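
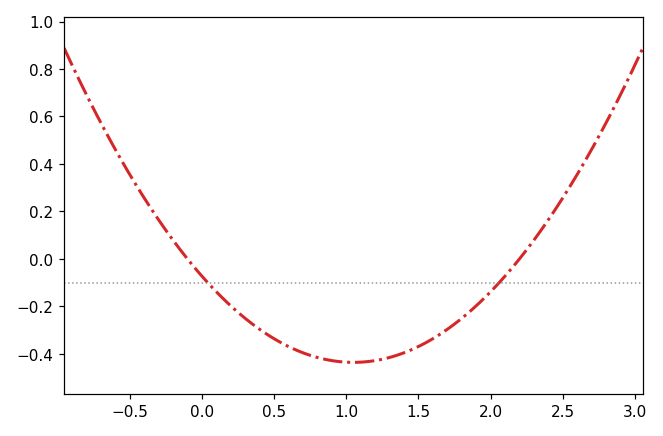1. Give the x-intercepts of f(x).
-0.1, 2.2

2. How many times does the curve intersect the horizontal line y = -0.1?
2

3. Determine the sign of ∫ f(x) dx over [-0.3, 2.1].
negative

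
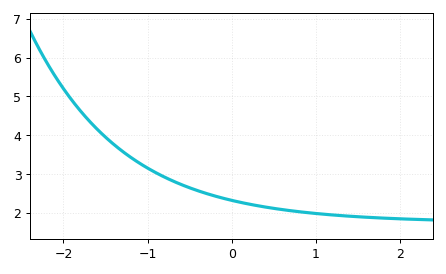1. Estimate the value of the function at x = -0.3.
2.5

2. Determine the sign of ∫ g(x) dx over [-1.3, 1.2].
positive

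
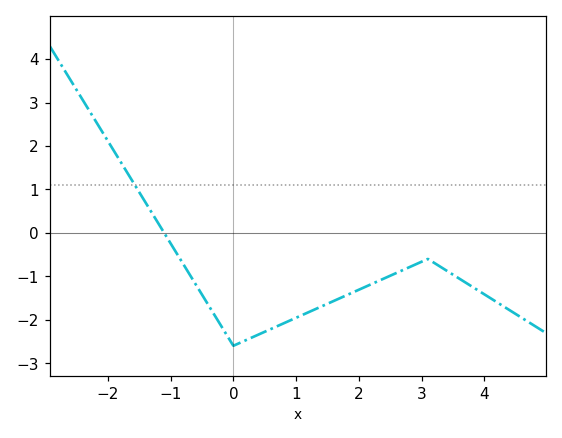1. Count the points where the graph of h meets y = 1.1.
1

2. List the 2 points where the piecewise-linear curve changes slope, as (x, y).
(0, -2.6); (3.1, -0.6)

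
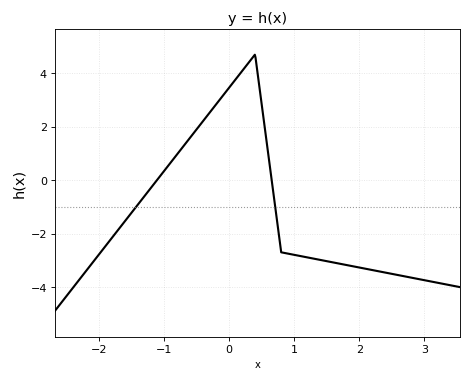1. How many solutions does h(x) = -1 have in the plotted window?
2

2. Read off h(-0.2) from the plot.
2.8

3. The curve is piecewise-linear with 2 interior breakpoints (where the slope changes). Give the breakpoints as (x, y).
(0.4, 4.7); (0.8, -2.7)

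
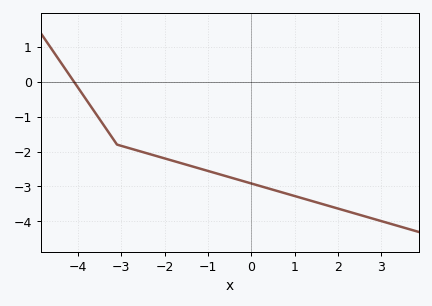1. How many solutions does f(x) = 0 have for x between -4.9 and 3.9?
1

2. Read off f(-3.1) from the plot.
-1.8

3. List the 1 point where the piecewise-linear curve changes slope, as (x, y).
(-3.1, -1.8)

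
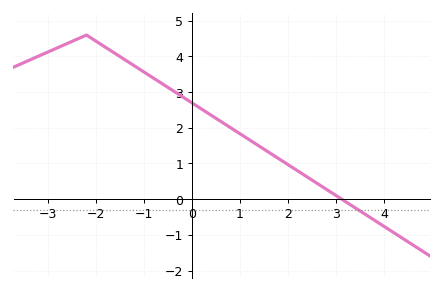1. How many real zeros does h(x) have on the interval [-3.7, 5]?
1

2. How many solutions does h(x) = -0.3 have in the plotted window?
1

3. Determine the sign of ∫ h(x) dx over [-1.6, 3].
positive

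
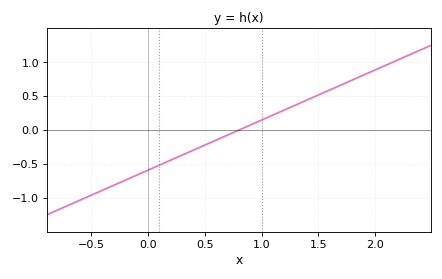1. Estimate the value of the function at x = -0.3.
-0.814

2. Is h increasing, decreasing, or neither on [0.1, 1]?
increasing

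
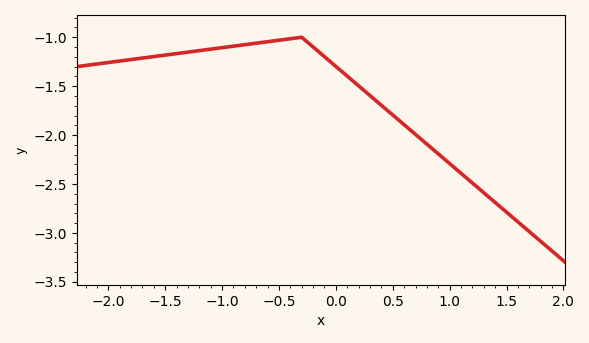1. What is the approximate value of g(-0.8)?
-1.1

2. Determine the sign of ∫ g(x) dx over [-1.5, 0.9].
negative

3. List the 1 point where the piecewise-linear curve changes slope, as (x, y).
(-0.3, -1)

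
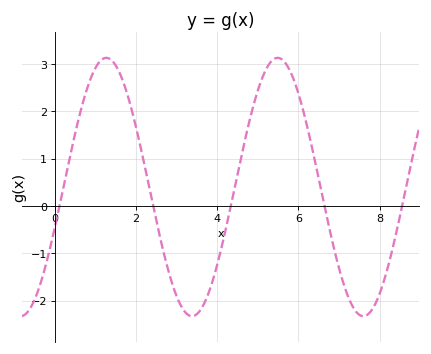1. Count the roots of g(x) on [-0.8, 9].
5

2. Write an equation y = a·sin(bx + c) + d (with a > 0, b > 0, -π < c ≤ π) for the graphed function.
y = 2.73sin(1.5x - 0.32) + 0.4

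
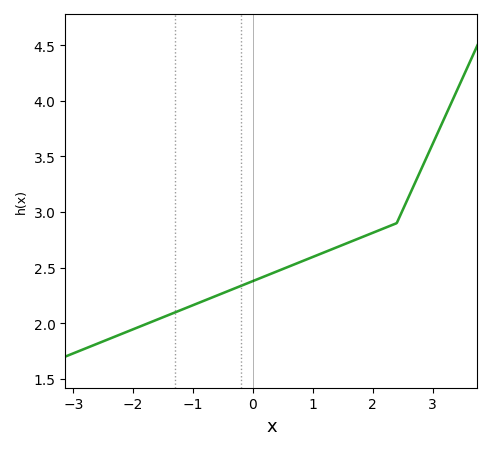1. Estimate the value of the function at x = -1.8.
1.99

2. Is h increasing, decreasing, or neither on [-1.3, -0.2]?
increasing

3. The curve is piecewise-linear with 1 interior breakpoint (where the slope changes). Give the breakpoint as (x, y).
(2.4, 2.9)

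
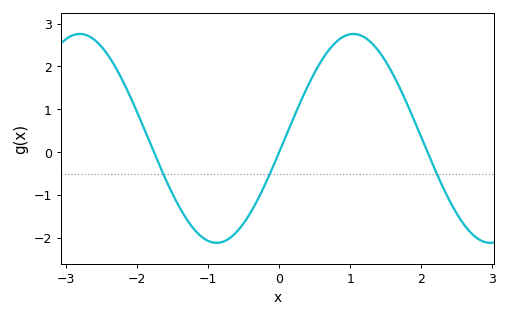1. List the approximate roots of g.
-1.8, 0, 2.1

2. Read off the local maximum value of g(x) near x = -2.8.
2.8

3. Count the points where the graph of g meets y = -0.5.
3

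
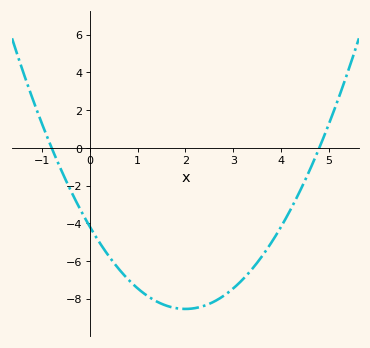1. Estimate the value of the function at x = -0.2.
-3.2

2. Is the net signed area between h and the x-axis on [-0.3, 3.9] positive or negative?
negative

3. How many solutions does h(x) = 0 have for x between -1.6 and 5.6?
2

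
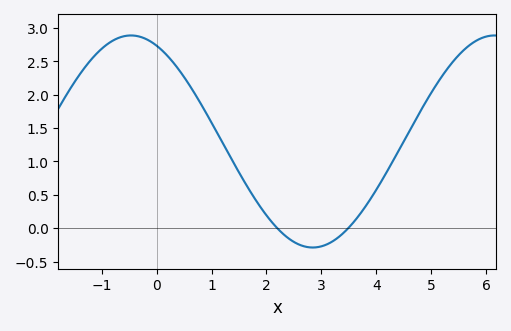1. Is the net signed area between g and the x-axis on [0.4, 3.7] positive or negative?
positive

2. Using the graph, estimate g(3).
-0.272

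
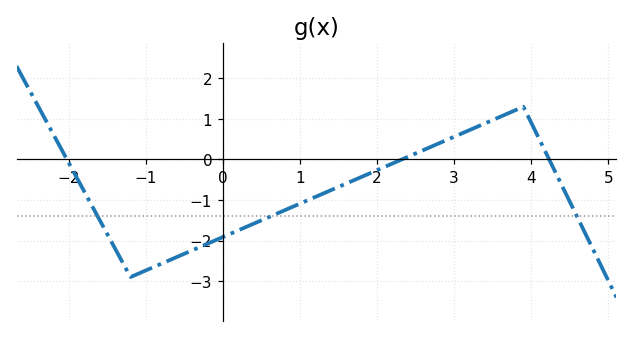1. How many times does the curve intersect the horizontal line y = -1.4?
3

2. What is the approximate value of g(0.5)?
-1.5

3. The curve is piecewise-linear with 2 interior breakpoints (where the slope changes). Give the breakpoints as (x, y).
(-1.2, -2.9); (3.9, 1.3)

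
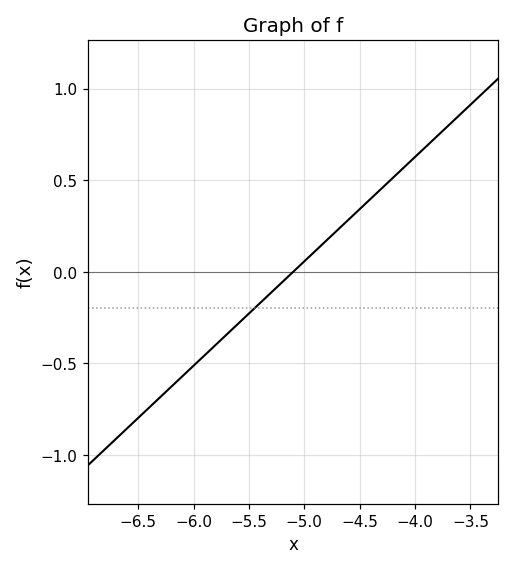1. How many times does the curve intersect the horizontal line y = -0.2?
1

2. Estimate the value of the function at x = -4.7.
0.228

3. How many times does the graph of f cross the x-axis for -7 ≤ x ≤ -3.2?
1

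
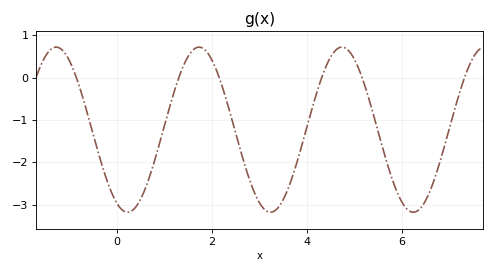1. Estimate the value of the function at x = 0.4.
-3.1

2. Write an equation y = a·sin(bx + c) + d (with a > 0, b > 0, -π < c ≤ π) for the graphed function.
y = 1.95sin(2.1x - 2) - 1.23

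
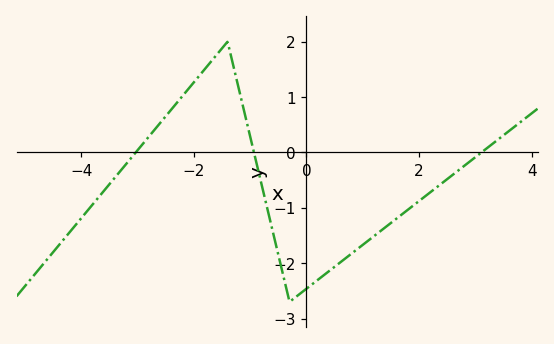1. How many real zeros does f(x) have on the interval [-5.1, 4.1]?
3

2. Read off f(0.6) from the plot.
-1.99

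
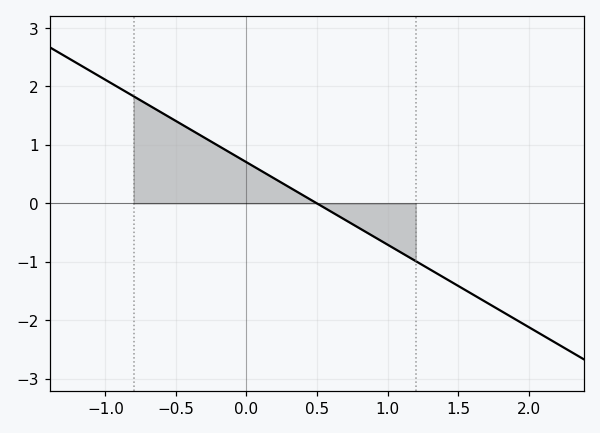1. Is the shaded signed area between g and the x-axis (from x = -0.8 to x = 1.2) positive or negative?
positive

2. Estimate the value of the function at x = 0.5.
0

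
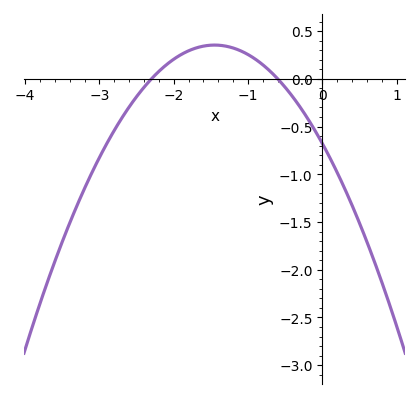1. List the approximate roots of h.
-2.3, -0.6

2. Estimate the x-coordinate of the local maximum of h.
-1.45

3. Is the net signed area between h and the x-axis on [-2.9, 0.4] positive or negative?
negative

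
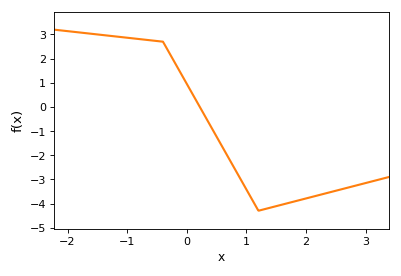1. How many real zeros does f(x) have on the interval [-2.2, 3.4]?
1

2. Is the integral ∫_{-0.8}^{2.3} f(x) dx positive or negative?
negative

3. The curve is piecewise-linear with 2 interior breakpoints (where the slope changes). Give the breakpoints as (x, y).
(-0.4, 2.7); (1.2, -4.3)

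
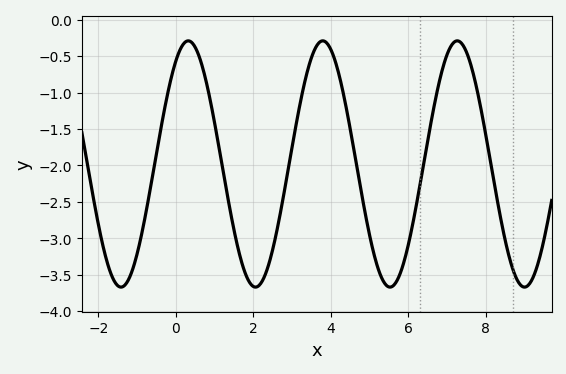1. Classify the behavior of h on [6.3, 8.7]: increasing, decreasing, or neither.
neither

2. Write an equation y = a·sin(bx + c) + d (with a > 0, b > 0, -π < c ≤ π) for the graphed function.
y = 1.69sin(1.81x + 0.99) - 1.98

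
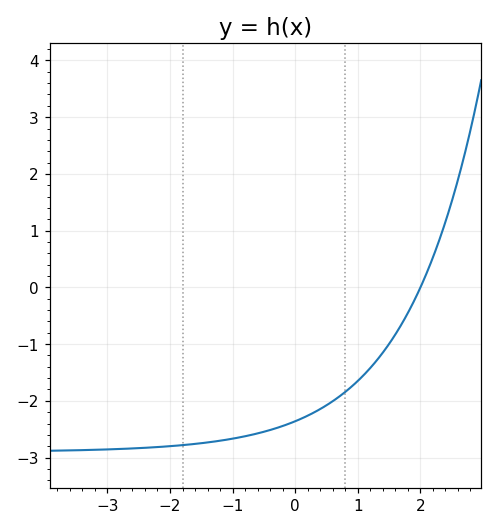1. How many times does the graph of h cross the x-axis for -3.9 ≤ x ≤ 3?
1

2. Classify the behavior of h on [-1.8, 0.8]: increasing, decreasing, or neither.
increasing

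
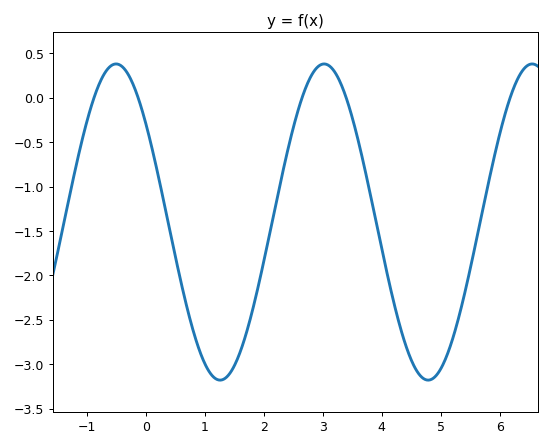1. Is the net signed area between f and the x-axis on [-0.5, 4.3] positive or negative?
negative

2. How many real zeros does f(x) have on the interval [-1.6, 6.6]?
5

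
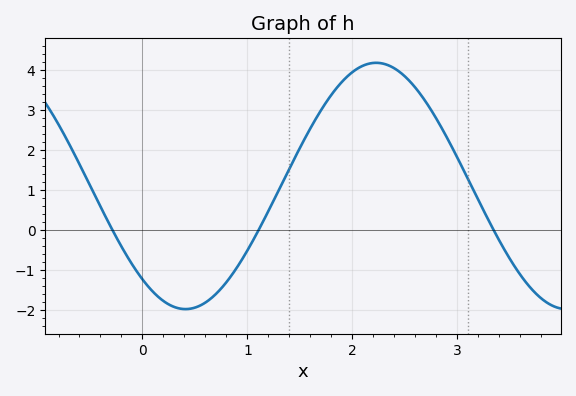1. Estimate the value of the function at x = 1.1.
-0.036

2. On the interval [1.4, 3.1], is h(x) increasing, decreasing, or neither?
neither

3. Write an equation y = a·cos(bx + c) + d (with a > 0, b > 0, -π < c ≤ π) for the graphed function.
y = 3.08cos(1.73x + 2.43) + 1.1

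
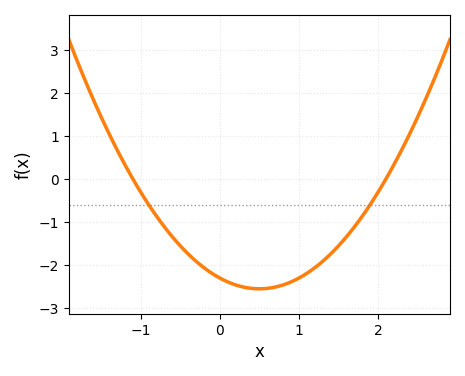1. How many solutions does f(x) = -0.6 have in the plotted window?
2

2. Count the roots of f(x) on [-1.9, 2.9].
2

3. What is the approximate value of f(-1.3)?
0.68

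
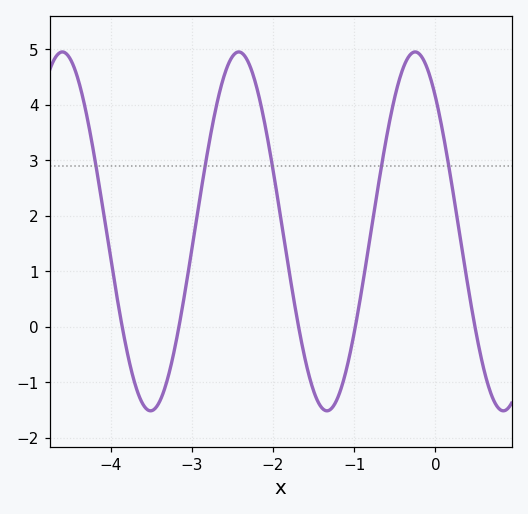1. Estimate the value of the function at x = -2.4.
4.9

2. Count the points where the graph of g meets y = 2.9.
5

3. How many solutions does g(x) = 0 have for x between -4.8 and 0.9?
5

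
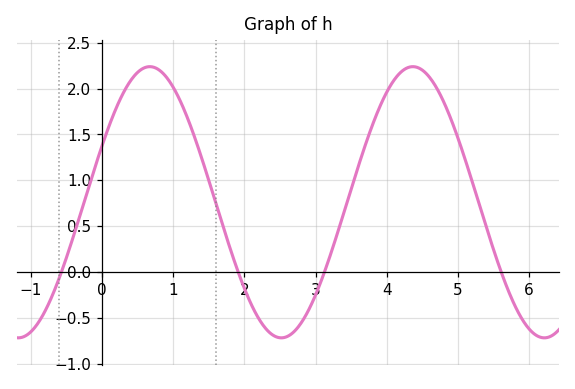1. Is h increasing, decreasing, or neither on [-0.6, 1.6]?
neither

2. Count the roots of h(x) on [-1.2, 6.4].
4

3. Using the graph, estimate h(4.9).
1.67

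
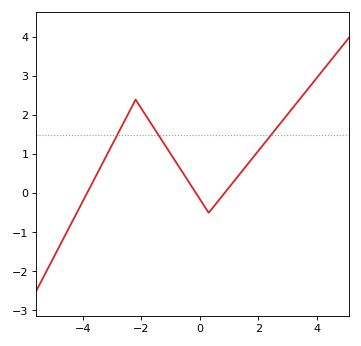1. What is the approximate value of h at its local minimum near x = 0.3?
-0.5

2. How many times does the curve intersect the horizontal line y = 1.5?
3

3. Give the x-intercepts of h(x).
-3.8, -0.2, 0.8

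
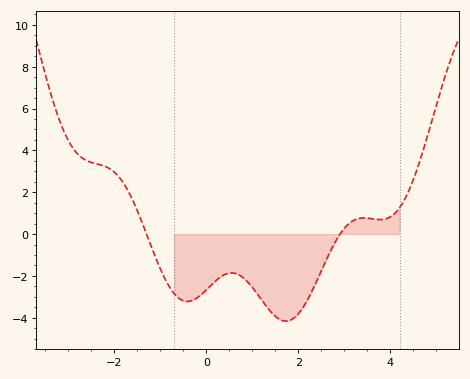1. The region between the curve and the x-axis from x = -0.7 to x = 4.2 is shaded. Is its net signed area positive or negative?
negative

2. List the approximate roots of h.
-1.3, 2.91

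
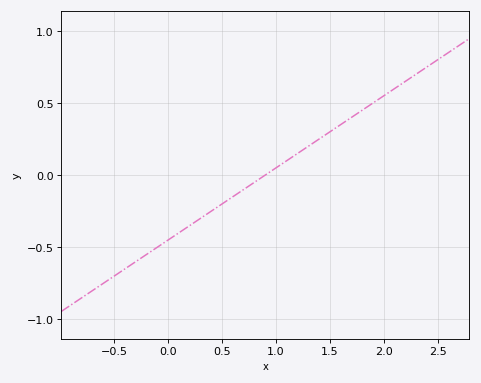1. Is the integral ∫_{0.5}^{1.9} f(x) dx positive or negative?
positive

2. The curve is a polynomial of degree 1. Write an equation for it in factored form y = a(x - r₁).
y = 0.5(x - 0.9)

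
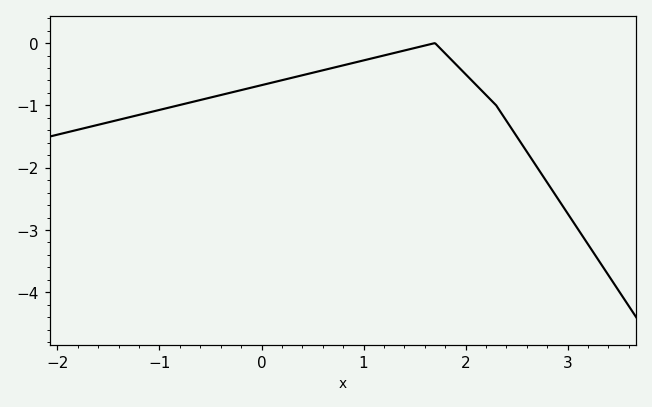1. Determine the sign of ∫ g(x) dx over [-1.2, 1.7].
negative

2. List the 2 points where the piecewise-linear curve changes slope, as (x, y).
(1.7, 0); (2.3, -1)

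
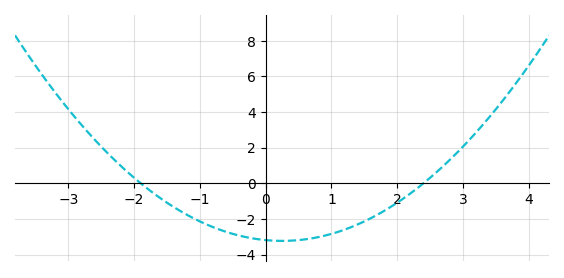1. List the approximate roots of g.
-1.8, 2.4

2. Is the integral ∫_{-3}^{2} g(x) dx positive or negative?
negative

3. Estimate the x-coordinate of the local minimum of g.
0.2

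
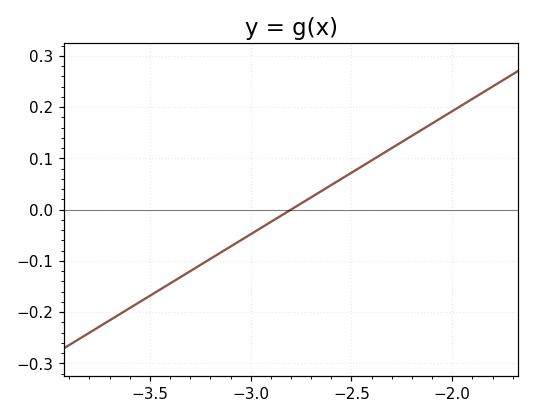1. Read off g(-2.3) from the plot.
0.12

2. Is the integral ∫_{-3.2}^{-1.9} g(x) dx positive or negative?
positive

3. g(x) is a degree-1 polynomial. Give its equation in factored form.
y = 0.24(x + 2.8)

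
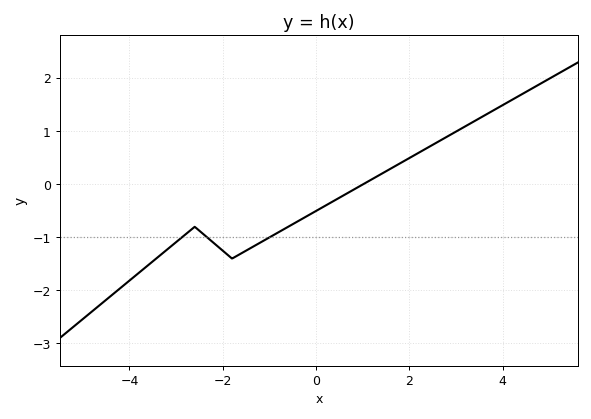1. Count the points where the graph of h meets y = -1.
3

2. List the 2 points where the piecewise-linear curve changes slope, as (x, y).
(-2.6, -0.8); (-1.8, -1.4)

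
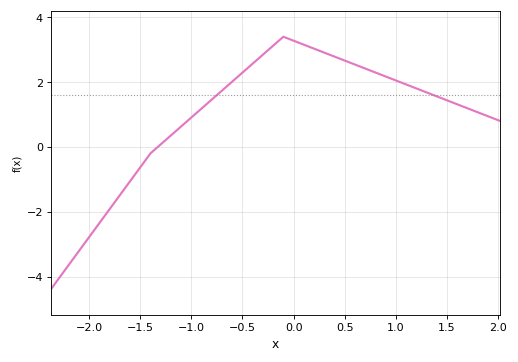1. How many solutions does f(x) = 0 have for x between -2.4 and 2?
1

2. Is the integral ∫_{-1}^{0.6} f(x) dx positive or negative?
positive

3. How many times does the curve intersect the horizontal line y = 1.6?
2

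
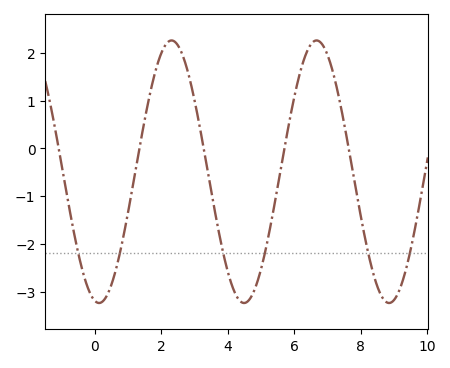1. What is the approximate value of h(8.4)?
-2.68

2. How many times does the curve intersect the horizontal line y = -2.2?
6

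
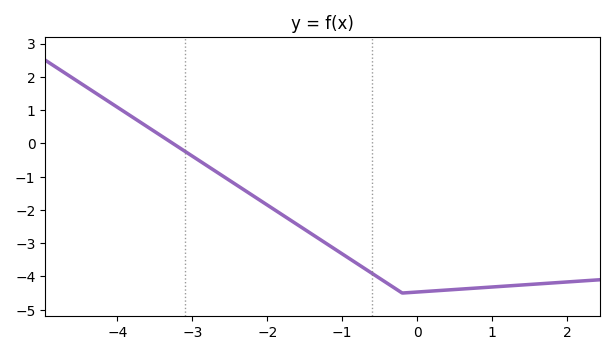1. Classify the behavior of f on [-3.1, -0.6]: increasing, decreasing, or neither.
decreasing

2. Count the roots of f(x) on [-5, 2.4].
1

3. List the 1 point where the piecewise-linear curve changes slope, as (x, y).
(-0.2, -4.5)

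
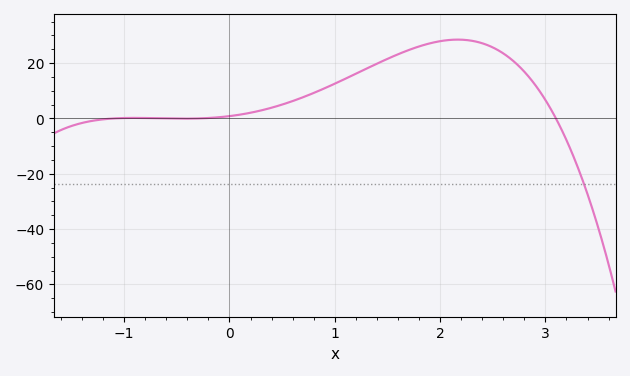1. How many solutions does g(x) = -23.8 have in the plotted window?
1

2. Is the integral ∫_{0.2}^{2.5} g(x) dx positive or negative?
positive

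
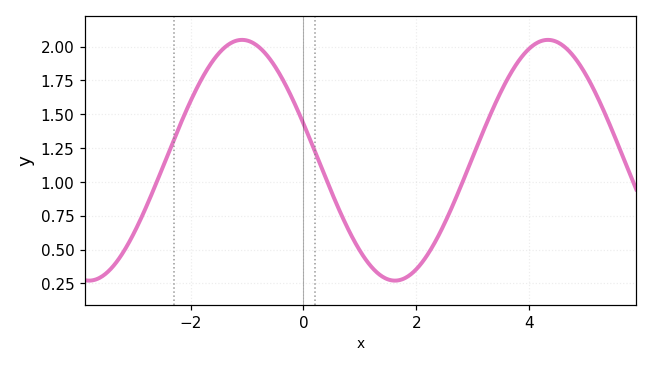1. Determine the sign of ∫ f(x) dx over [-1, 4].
positive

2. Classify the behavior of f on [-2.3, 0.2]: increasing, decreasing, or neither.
neither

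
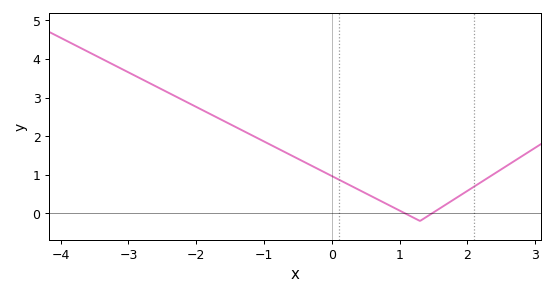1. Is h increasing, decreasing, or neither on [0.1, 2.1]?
neither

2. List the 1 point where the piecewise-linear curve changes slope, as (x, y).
(1.3, -0.2)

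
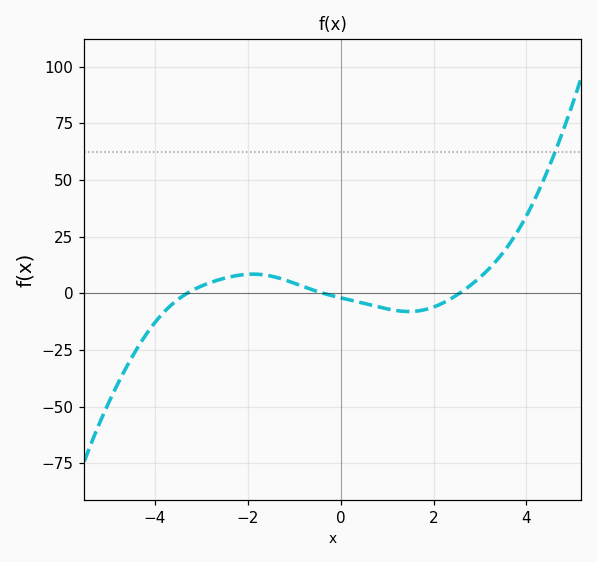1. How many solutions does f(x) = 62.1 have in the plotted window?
1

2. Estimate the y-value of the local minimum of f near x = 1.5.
-8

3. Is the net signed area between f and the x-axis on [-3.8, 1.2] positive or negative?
positive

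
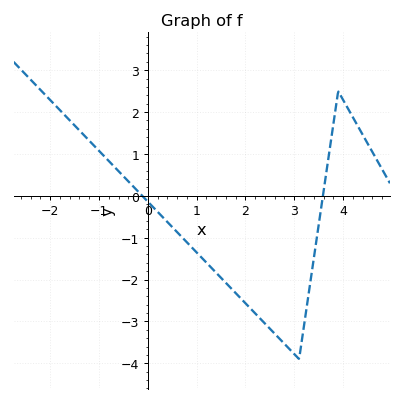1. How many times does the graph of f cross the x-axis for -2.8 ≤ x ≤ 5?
2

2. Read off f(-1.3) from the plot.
1.4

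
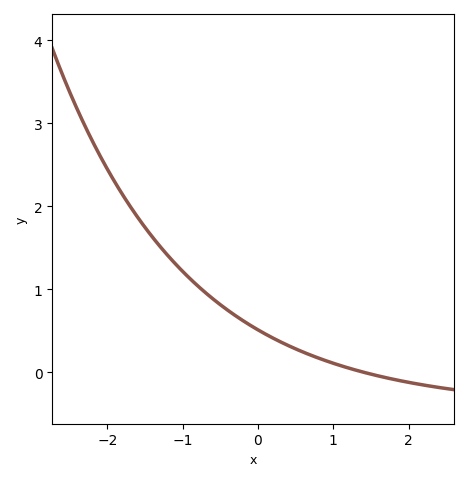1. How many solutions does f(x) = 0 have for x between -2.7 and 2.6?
1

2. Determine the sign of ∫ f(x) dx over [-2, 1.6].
positive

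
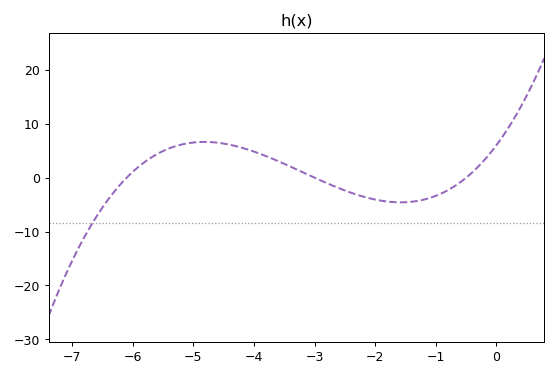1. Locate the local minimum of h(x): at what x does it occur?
-1.6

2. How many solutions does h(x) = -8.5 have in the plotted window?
1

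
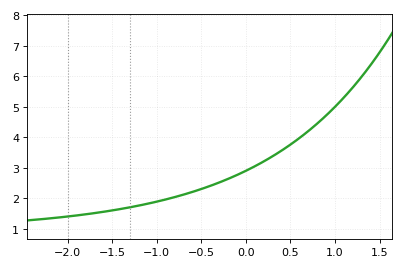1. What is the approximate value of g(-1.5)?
1.6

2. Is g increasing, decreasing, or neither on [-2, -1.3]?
increasing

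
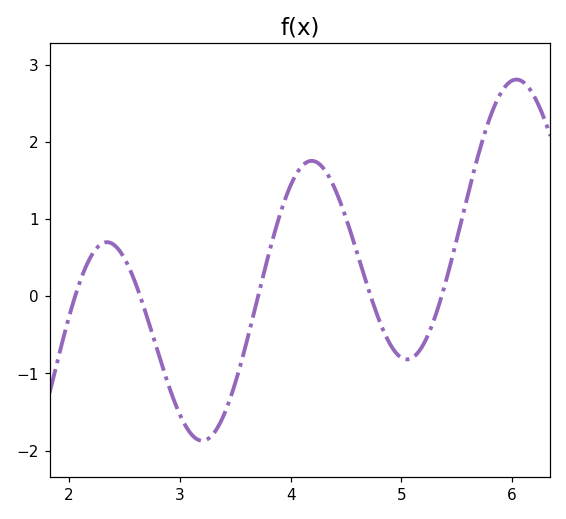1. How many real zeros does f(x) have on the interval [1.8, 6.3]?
5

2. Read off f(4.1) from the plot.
1.7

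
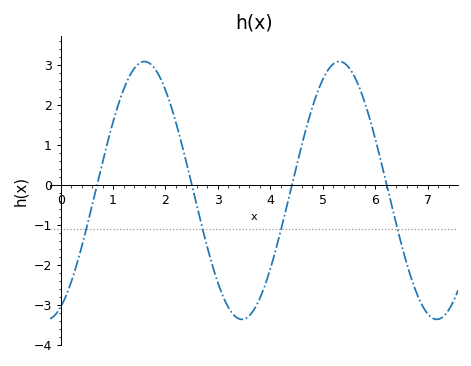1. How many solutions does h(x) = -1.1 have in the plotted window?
4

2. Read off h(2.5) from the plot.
0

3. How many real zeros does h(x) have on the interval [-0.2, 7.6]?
4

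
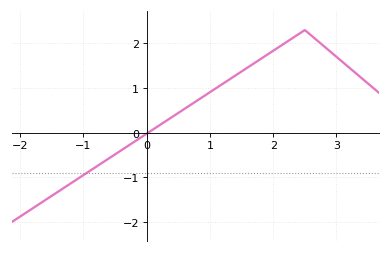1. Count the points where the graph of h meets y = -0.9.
1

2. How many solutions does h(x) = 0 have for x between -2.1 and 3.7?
1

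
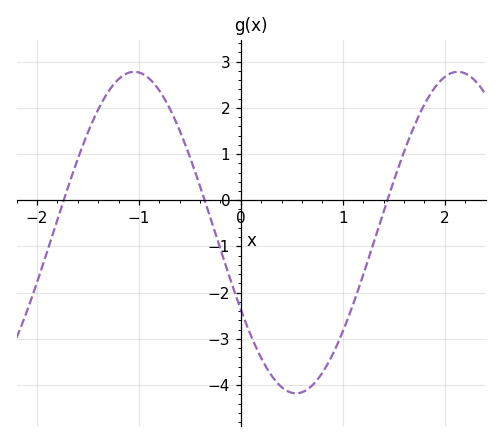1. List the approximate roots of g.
-1.74, -0.355, 1.44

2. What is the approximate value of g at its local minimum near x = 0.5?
-4.18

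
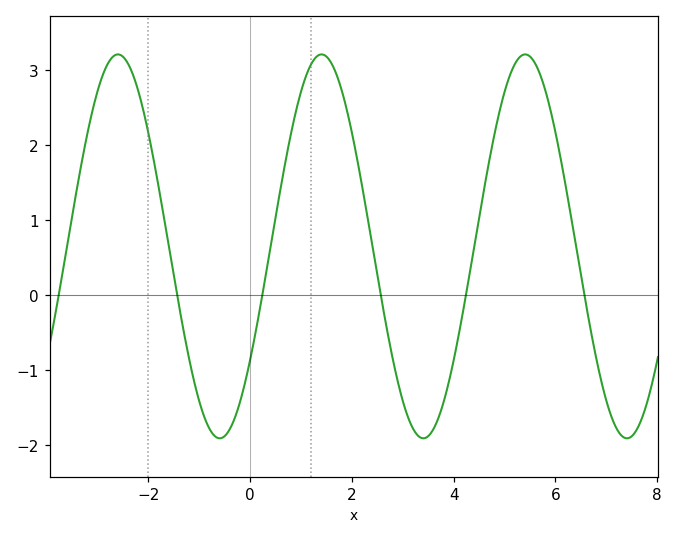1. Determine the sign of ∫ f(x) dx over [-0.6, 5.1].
positive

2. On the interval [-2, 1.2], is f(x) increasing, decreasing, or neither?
neither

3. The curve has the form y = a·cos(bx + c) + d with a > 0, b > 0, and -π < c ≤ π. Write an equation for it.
y = 2.56cos(1.6x - 2.2) + 0.65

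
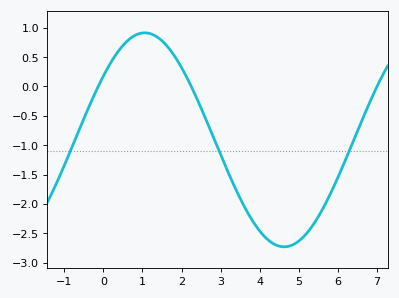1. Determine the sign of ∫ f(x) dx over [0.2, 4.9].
negative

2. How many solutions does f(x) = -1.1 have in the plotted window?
3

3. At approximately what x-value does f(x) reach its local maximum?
1.06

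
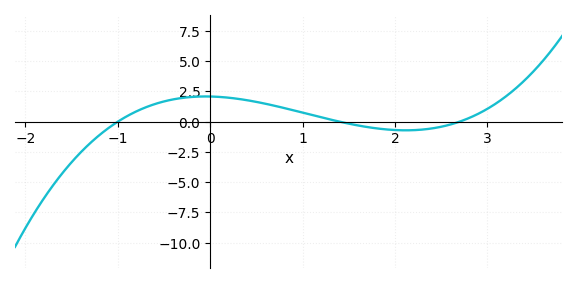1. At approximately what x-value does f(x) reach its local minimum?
2.1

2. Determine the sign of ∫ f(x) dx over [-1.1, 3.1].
positive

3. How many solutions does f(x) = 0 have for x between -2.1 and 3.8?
3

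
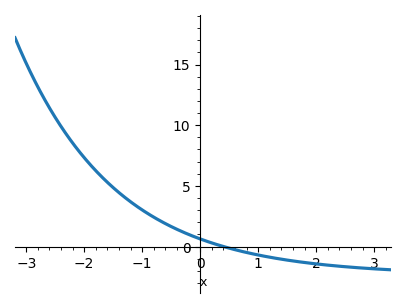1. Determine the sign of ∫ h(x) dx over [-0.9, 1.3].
positive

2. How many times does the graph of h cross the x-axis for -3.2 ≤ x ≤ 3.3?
1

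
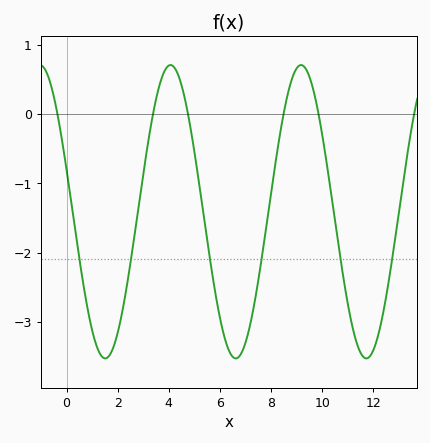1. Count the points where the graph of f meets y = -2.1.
6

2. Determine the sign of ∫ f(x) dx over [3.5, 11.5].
negative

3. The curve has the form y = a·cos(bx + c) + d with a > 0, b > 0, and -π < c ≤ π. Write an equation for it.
y = 2.12cos(1.23x + 1.28) - 1.41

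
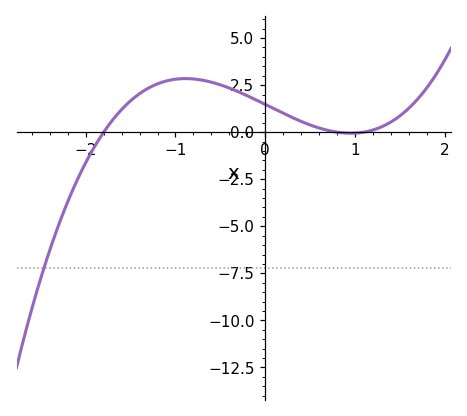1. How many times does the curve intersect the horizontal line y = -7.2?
1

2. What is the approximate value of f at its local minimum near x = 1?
0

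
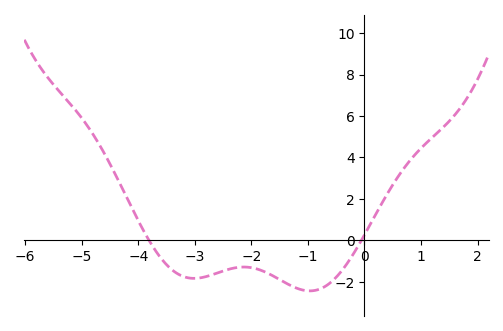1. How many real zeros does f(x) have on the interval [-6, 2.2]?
2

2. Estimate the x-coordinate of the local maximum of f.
-2.2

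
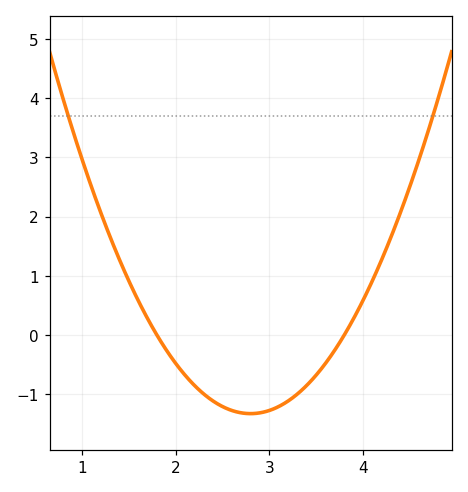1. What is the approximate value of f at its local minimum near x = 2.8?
-1.33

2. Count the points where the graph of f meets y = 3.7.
2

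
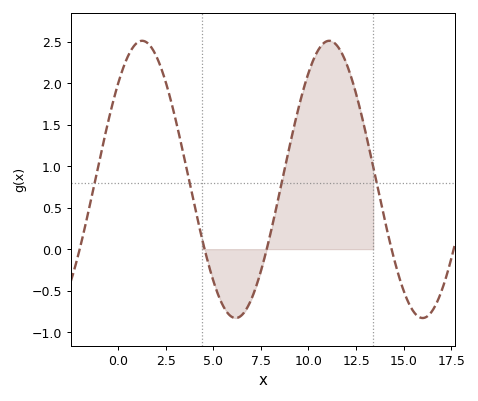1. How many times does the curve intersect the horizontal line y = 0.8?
4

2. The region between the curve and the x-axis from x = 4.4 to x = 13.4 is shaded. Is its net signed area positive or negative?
positive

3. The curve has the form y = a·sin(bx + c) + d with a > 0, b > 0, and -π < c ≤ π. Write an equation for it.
y = 1.67sin(0.64x + 0.76) + 0.84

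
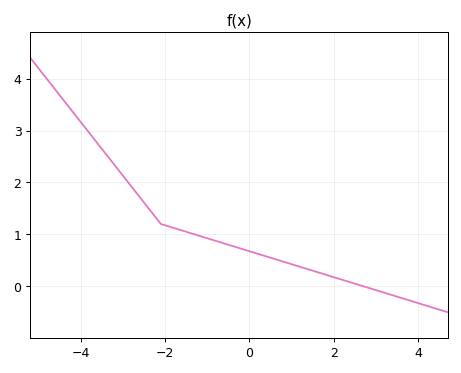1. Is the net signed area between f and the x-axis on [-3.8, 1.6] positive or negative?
positive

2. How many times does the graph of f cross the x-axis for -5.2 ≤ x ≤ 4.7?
1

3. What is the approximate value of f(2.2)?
0.126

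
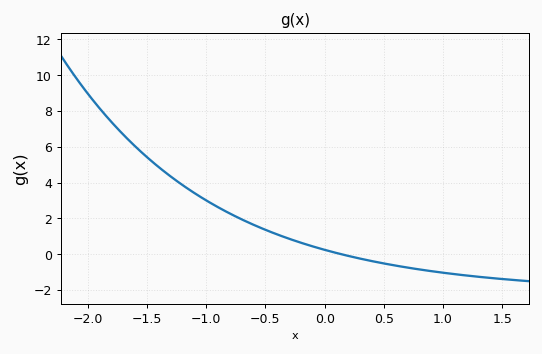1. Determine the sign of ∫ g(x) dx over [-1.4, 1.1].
positive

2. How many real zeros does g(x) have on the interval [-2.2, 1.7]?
1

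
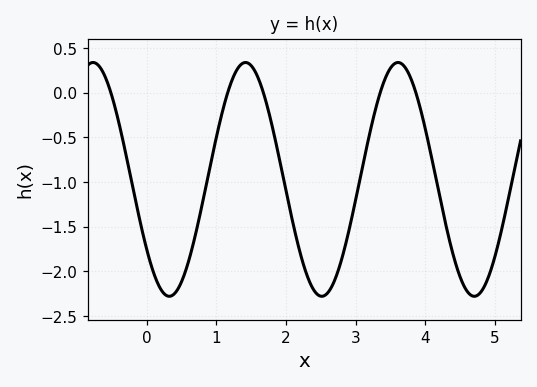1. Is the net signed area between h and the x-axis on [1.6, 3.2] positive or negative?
negative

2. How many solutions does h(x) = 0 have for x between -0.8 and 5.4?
5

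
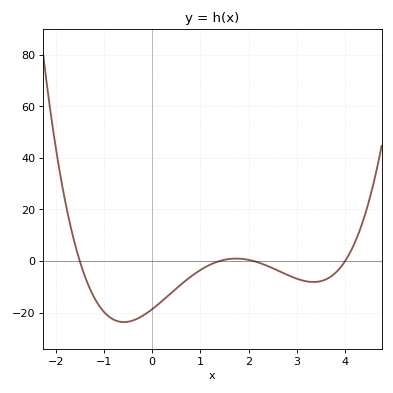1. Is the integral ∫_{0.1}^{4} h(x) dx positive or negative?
negative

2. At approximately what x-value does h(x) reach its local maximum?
1.7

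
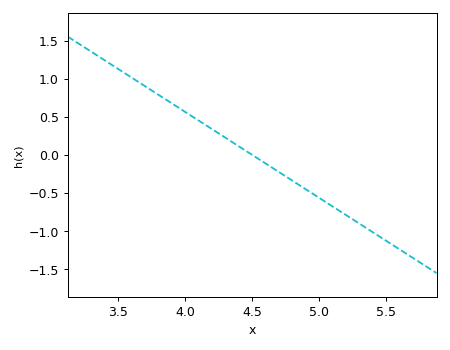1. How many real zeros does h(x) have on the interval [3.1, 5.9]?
1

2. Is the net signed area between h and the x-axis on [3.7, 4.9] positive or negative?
positive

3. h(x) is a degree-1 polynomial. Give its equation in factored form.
y = -1.13(x - 4.5)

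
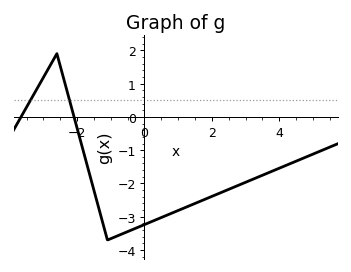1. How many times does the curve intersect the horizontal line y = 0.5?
2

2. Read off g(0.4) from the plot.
-3.1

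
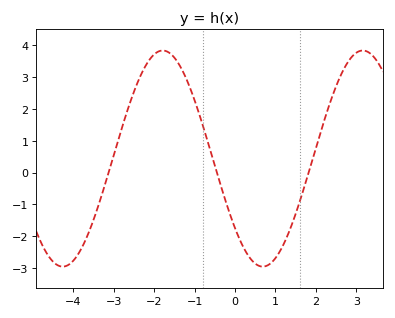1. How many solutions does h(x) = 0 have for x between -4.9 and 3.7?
3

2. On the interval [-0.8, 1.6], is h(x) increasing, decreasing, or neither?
neither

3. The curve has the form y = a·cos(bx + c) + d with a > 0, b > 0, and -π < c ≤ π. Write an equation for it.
y = 3.4cos(1.27x + 2.27) + 0.44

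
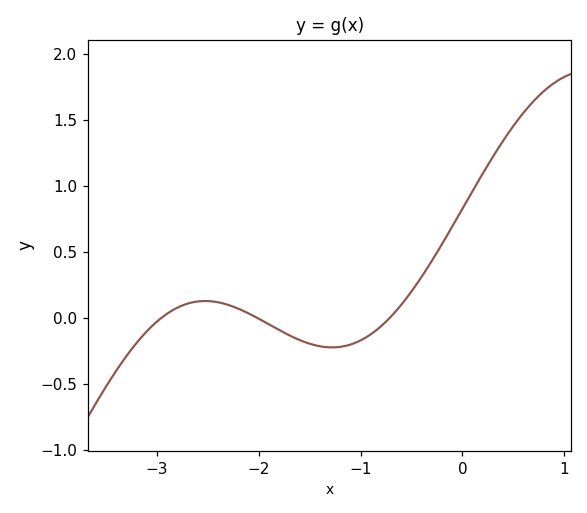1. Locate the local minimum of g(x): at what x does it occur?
-1.28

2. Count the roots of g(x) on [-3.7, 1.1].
3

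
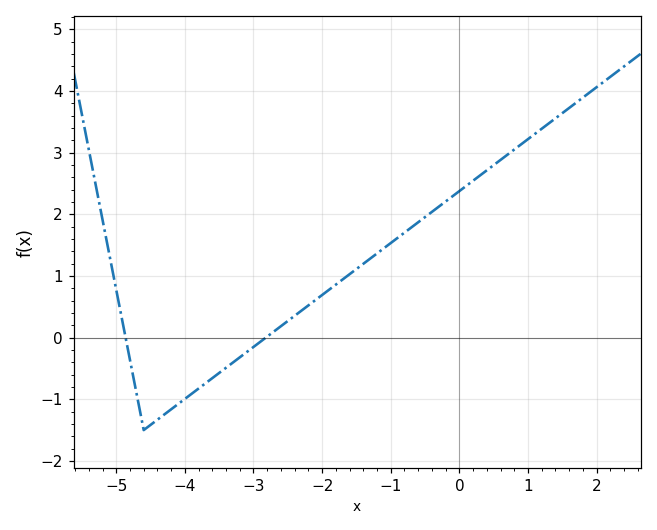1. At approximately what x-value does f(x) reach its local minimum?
-4.6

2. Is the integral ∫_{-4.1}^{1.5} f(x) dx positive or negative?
positive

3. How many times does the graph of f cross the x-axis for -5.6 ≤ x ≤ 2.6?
2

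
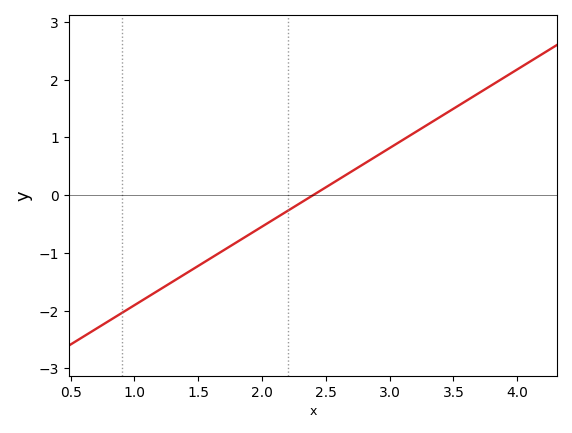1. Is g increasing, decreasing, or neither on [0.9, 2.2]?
increasing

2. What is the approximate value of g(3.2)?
1.1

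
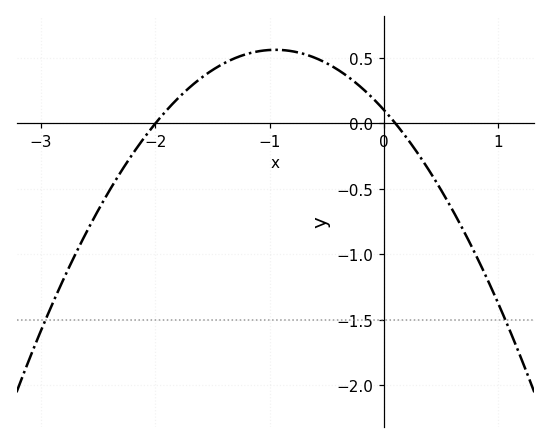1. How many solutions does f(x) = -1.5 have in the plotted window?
2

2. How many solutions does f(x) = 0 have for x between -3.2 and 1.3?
2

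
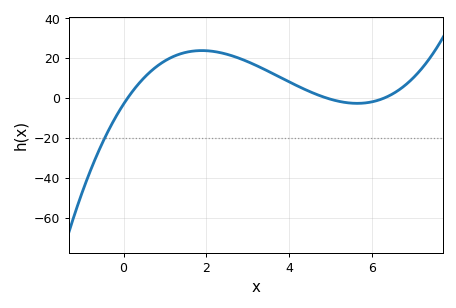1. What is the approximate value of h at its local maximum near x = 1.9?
23.8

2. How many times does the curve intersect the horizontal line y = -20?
1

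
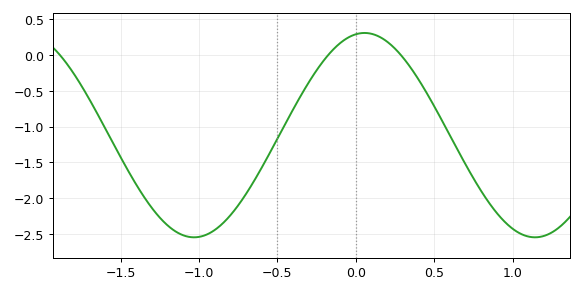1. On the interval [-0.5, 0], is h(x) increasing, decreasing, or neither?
increasing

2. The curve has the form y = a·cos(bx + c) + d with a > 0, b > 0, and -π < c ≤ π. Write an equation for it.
y = 1.42cos(2.9x - 0.16) - 1.12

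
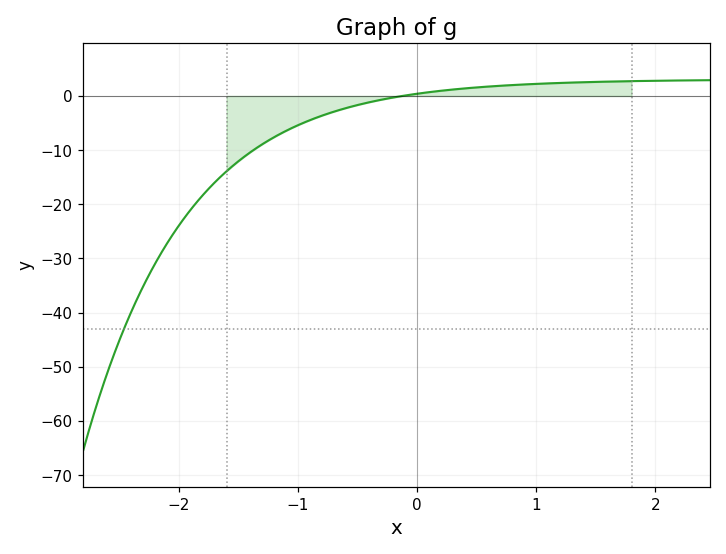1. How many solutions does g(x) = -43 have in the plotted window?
1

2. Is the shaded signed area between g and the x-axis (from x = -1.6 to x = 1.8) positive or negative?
negative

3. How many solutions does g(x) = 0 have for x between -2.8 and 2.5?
1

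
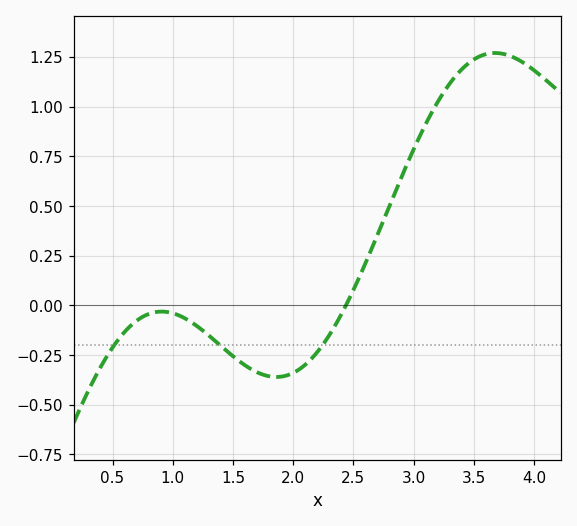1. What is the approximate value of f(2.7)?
0.355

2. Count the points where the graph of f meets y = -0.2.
3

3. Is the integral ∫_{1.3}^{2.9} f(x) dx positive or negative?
negative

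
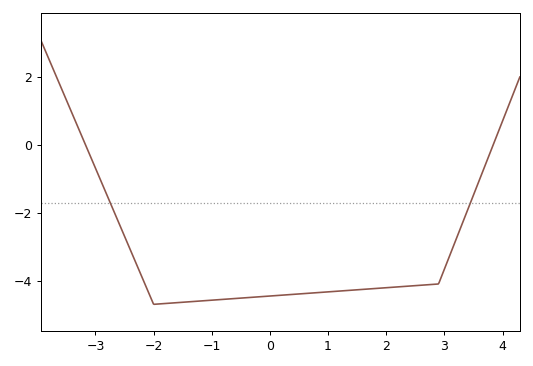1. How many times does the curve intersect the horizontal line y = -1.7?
2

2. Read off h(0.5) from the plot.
-4.4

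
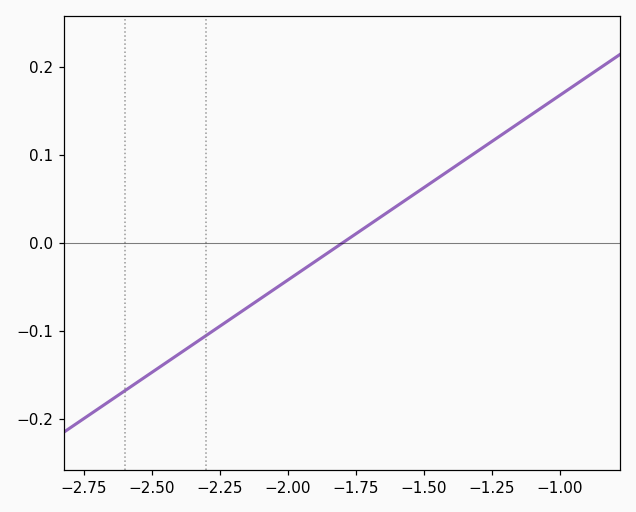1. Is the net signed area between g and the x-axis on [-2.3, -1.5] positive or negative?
negative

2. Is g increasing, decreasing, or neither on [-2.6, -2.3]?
increasing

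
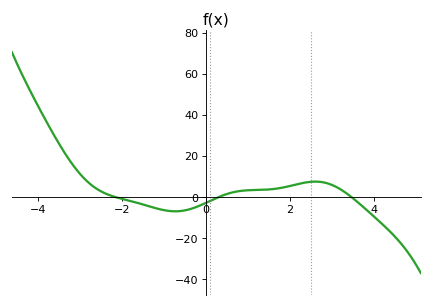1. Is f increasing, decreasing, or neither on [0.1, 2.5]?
increasing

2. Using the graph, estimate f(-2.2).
0.344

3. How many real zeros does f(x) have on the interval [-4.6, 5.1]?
3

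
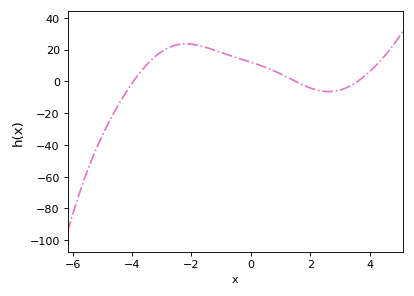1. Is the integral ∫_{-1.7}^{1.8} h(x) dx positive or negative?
positive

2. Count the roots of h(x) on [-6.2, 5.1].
3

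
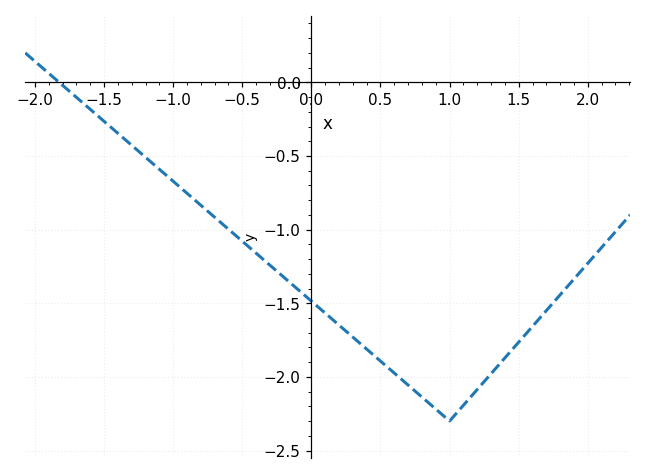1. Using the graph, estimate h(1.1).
-2.19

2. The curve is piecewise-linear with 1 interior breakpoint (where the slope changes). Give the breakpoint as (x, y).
(1, -2.3)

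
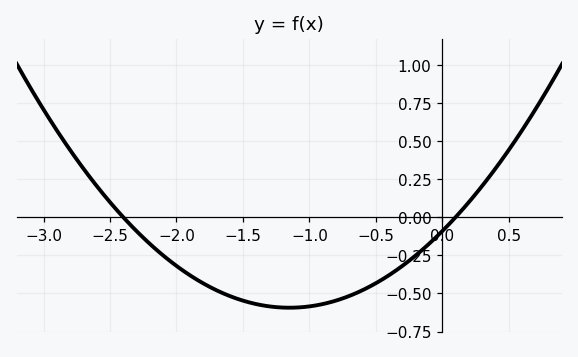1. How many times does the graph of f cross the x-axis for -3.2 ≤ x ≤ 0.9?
2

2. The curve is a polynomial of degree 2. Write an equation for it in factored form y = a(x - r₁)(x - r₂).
y = 0.38(x + 2.4)(x - 0.1)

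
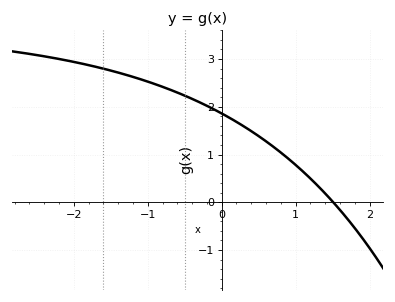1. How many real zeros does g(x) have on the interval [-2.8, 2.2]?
1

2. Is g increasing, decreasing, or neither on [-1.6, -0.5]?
decreasing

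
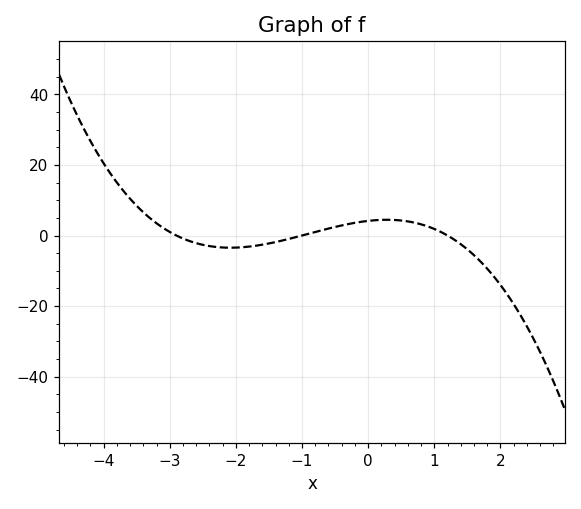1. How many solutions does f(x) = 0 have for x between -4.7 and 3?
3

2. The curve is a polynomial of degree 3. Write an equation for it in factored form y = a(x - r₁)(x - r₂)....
y = -1.19(x + 2.9)(x + 1)(x - 1.2)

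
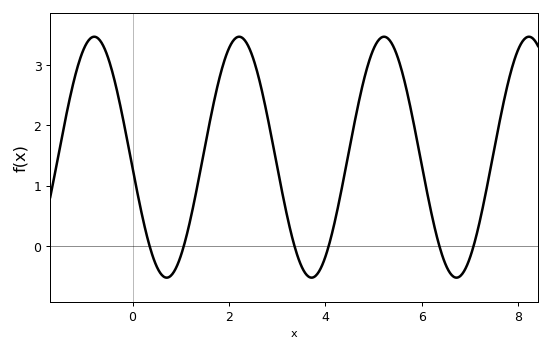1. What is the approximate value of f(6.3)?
0.2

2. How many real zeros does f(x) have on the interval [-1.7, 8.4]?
6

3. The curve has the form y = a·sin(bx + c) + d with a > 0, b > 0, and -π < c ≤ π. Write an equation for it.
y = 2sin(2.1x - 3.1) + 1.47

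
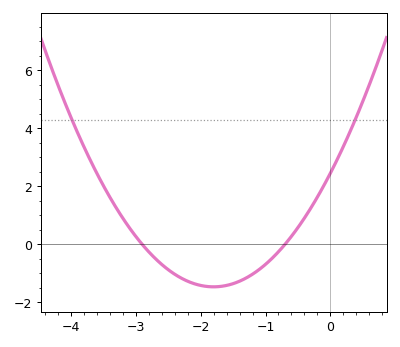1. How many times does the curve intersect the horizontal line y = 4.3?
2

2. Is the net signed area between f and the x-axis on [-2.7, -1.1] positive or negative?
negative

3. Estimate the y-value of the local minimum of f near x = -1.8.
-1.46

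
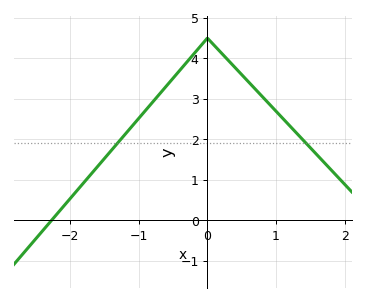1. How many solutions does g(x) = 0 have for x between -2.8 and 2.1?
1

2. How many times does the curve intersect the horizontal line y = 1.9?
2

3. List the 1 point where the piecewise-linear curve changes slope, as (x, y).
(0, 4.5)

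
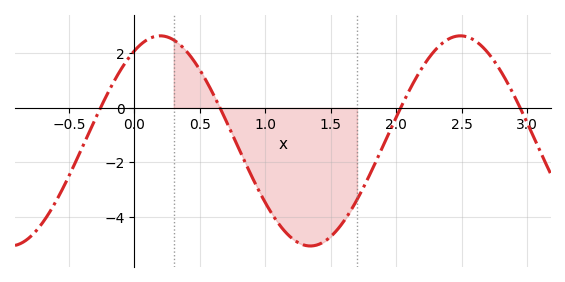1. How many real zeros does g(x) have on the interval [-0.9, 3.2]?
4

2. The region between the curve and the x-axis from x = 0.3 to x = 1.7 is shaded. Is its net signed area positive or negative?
negative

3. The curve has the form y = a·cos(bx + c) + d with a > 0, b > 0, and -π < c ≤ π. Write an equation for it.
y = 3.85cos(2.7x - 0.54) - 1.21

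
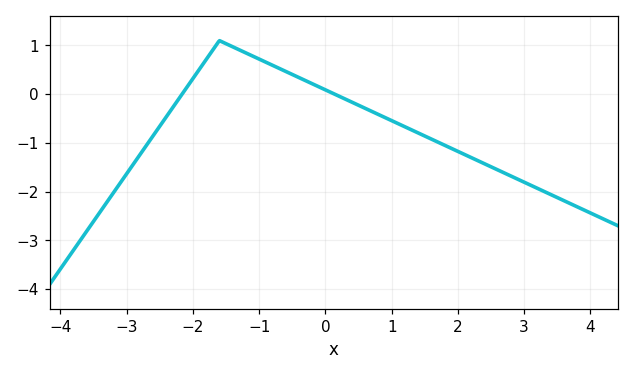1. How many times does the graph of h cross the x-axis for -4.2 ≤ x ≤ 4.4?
2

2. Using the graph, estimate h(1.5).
-0.858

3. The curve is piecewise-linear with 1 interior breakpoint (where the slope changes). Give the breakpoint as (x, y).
(-1.6, 1.1)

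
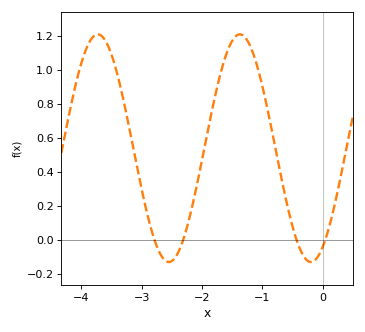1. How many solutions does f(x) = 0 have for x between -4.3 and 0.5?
4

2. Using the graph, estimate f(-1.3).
1.2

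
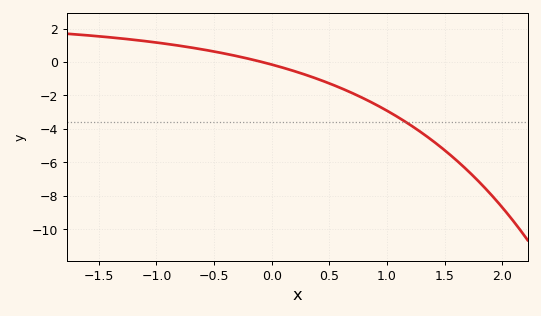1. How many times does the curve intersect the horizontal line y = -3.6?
1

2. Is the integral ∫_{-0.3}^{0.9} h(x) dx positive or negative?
negative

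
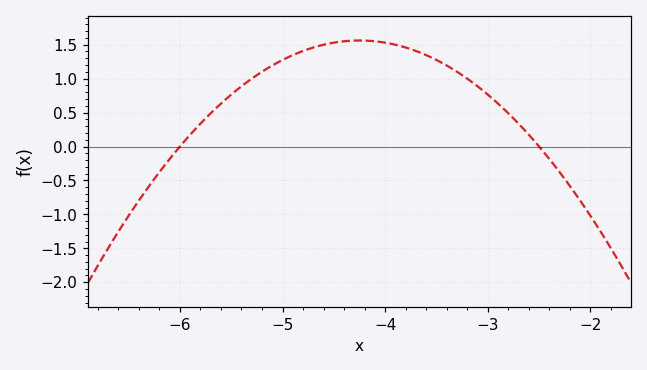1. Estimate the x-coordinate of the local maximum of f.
-4.2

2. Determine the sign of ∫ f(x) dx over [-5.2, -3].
positive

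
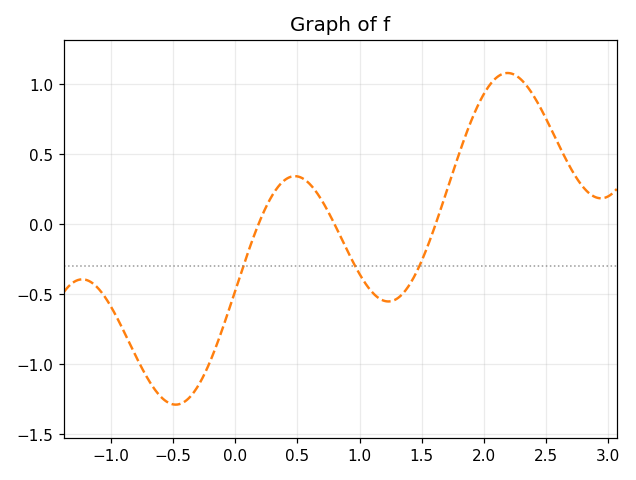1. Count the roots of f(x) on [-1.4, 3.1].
3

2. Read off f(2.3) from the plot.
1.05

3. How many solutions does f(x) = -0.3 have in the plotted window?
3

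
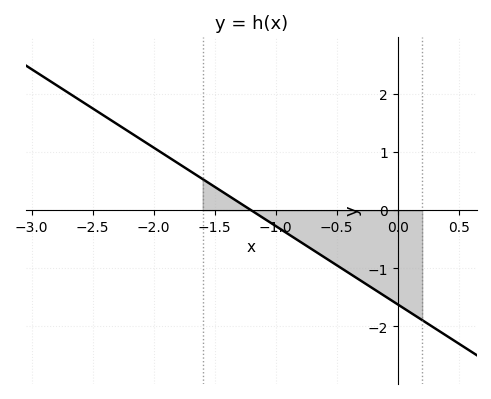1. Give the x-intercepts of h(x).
-1.2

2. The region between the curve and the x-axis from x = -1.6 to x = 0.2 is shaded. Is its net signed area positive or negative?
negative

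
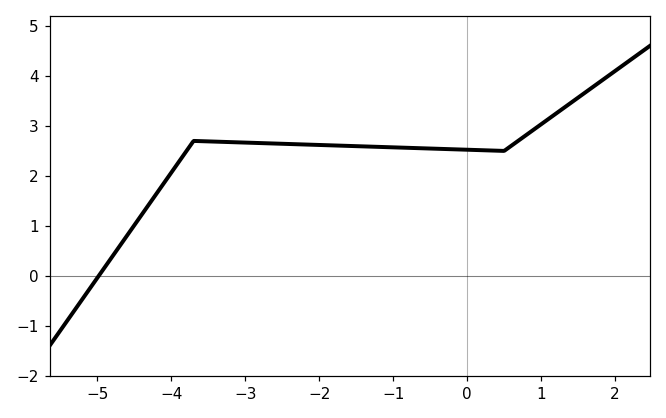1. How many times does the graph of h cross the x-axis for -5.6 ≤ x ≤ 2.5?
1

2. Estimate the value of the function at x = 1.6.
3.67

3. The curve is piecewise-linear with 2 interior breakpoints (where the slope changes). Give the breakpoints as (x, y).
(-3.7, 2.7); (0.5, 2.5)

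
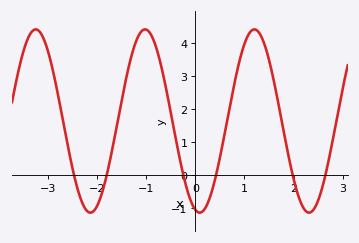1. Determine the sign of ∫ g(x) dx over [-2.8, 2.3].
positive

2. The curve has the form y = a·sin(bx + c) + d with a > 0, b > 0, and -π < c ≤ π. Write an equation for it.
y = 2.77sin(2.82x - 1.82) + 1.64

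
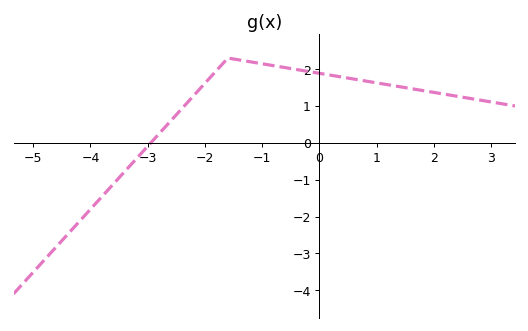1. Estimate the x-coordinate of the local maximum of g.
-1.6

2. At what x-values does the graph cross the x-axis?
-3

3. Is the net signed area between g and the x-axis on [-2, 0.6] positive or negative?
positive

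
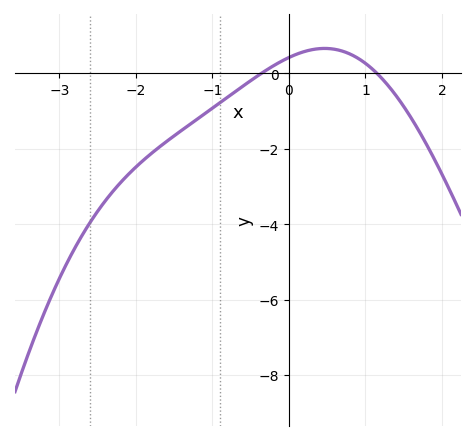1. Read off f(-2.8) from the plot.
-4.6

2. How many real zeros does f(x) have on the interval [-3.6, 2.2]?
2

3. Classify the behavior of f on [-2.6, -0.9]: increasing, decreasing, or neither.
increasing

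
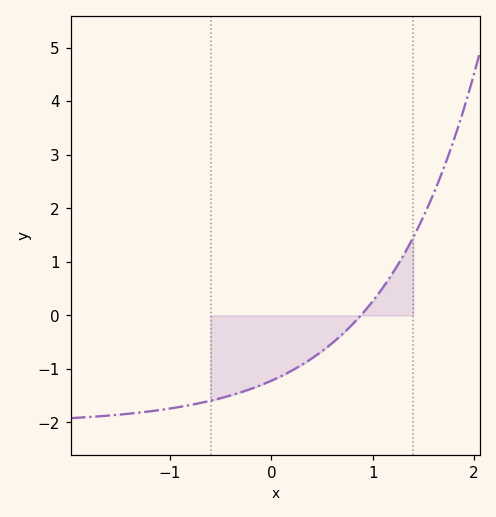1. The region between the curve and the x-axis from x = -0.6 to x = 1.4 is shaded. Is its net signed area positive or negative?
negative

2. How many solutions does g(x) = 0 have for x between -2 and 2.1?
1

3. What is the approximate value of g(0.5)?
-0.668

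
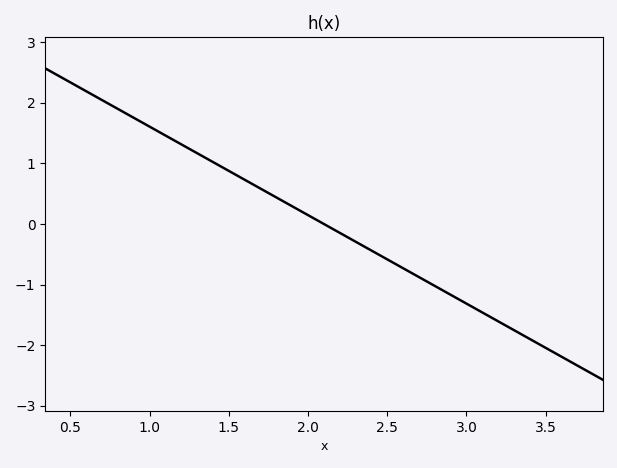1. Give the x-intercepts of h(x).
2.1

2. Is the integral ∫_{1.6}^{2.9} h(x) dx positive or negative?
negative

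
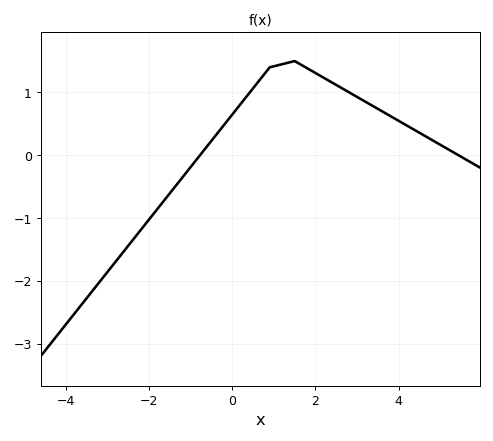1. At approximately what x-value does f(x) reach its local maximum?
1.5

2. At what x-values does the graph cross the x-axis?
-0.774, 5.44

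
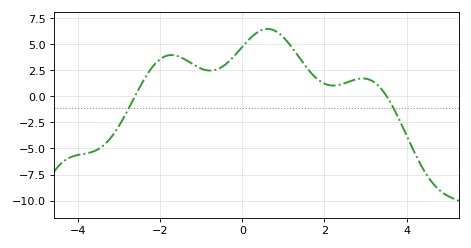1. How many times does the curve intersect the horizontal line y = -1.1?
2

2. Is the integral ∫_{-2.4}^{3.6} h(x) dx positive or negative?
positive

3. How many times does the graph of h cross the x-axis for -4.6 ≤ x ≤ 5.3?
2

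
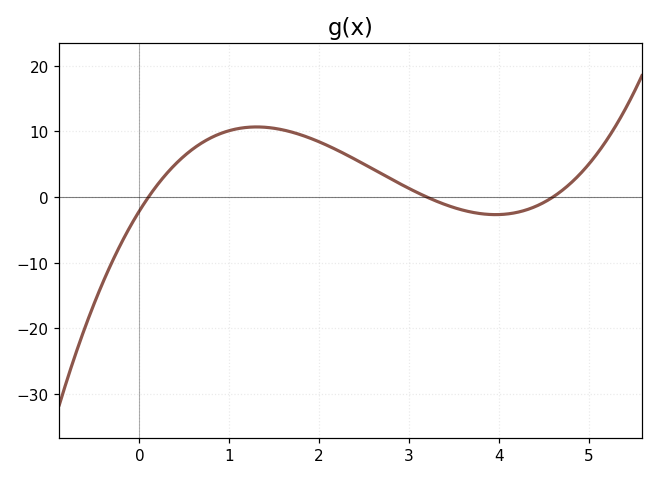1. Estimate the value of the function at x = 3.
1.32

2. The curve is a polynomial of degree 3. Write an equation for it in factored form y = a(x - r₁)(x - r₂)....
y = 1.42(x - 0.1)(x - 3.2)(x - 4.6)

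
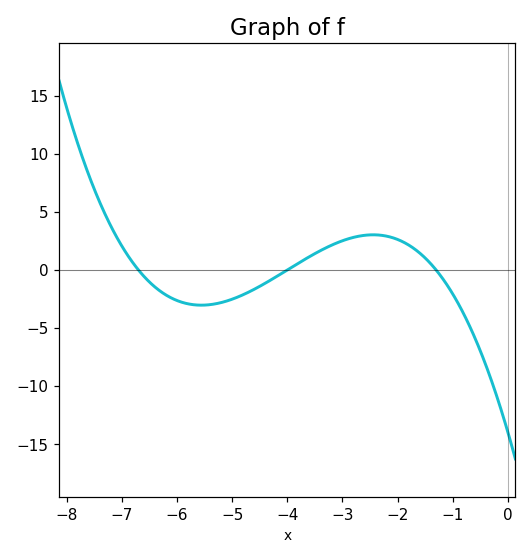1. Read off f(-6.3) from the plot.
-2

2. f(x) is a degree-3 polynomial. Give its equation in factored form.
y = -0.4(x + 6.7)(x + 4)(x + 1.3)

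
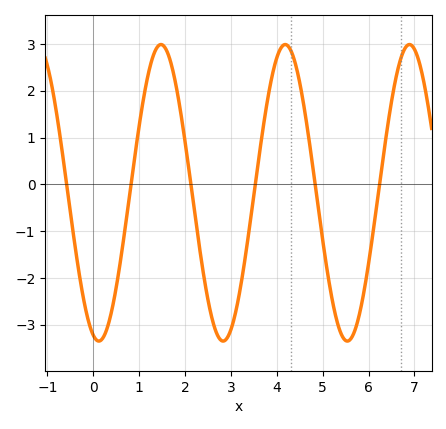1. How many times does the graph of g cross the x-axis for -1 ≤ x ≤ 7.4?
6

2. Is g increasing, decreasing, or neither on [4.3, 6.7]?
neither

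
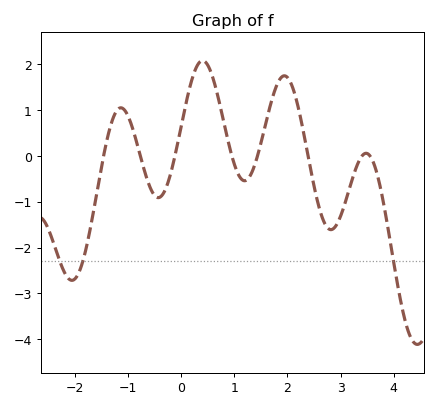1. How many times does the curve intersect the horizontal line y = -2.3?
3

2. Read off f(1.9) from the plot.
1.72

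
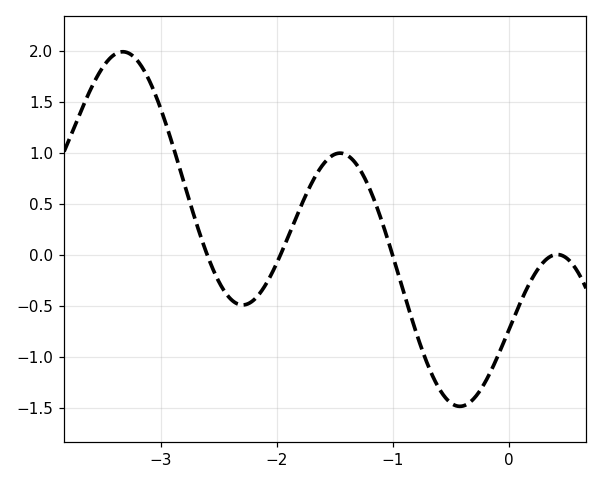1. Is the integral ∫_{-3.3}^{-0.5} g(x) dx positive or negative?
positive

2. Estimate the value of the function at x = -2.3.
-0.492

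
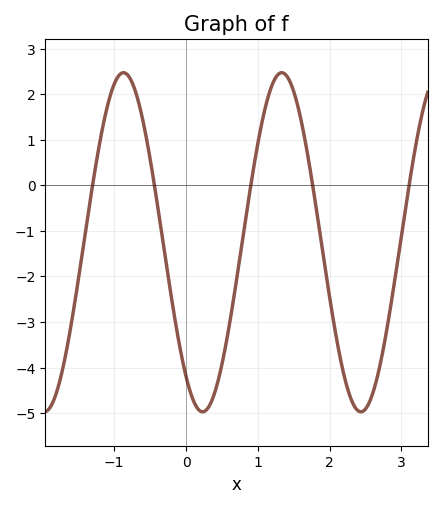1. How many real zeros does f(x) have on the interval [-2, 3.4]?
5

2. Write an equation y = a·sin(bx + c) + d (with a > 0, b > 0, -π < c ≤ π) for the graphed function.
y = 3.72sin(2.9x - 2.2) - 1.25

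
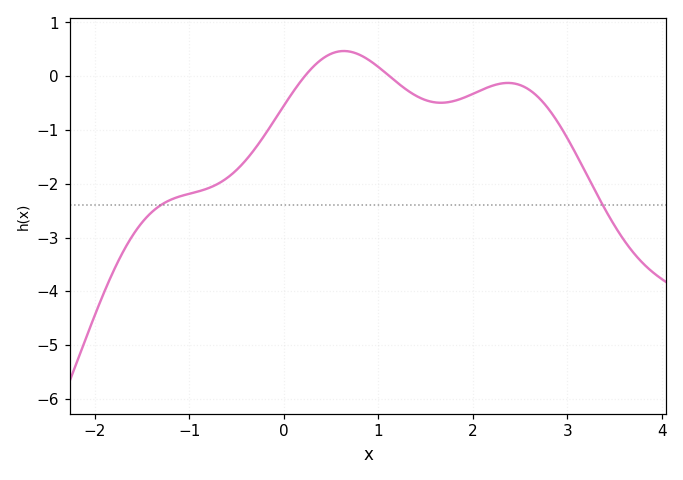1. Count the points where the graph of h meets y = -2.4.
2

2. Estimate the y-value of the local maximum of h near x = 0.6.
0.5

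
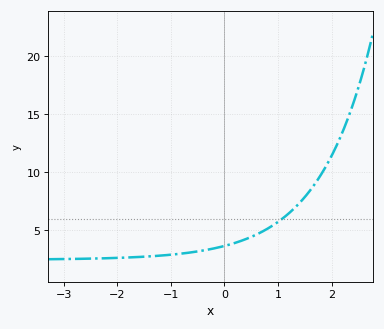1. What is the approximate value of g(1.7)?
9.05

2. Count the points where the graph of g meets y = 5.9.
1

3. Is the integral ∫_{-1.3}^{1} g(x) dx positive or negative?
positive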